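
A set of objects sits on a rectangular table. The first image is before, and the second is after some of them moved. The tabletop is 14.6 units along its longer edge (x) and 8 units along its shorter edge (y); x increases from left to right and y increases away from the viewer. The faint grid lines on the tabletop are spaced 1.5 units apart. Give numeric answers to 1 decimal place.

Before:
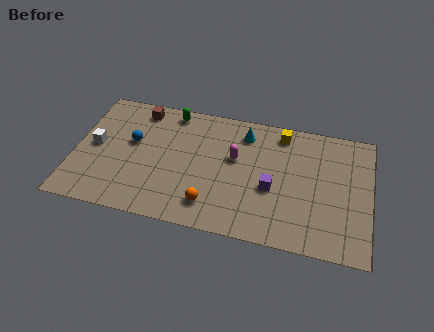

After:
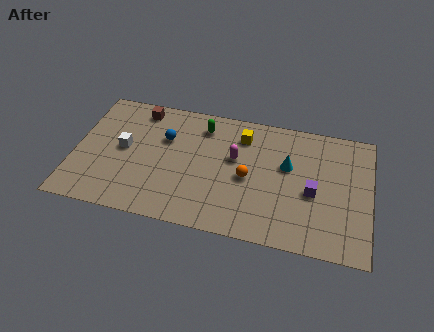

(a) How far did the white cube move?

1.4

From (1.0, 4.1) to (2.4, 4.2), the white cube covered √(1.4² + 0.1²) ≈ 1.4 units.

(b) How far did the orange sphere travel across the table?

2.7

From (6.9, 1.6) to (8.6, 3.7), the orange sphere covered √(1.7² + 2.1²) ≈ 2.7 units.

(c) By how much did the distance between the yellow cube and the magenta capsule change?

-1.5

The distance was about 3.0 in the first image and 1.5 in the second, so they moved 1.5 units closer together.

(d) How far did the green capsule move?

1.7

The green capsule was near (4.6, 7.1) before and (6.2, 6.5) after, so it travelled √(1.6² + 0.6²) ≈ 1.7 units.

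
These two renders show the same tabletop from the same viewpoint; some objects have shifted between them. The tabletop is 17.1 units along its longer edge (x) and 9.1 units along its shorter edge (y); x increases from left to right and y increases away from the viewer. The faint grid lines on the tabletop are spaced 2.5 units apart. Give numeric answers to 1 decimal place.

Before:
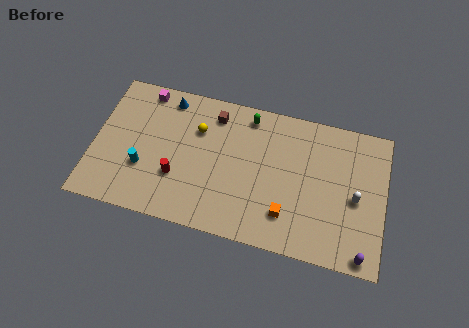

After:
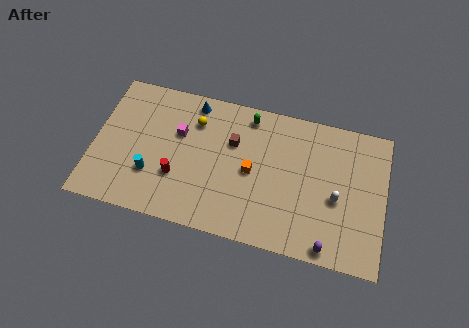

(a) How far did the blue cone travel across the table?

1.5

The blue cone was near (4.1, 7.9) before and (5.6, 8.0) after, so it travelled √(1.5² + 0.1²) ≈ 1.5 units.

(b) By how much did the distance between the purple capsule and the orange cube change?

+1.2

They were about 4.7 units apart before and 5.9 after — 1.2 units further apart.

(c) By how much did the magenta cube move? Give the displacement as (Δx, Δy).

(2.2, -2.3)

From the two frames, the magenta cube sits at roughly (2.7, 8.1) before and (4.9, 5.8) after.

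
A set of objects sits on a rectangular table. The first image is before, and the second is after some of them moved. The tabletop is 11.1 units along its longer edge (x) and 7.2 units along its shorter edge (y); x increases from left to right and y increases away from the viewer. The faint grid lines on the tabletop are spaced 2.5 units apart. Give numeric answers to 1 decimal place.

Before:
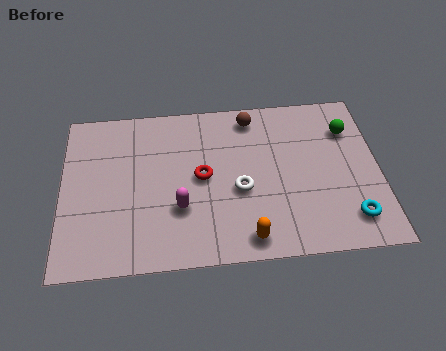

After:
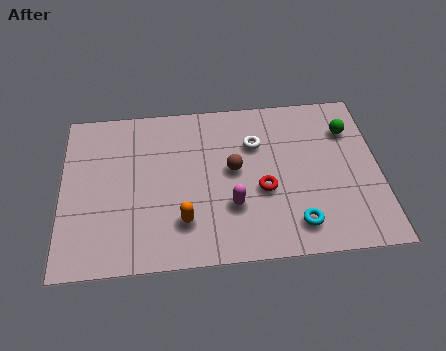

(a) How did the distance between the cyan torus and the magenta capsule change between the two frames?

-3.6

They were about 6.0 units apart before and 2.4 after — 3.6 units closer together.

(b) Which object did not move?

the green sphere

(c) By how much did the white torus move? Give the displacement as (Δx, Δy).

(0.6, 2.0)

From the two frames, the white torus sits at roughly (6.2, 3.0) before and (6.8, 5.0) after.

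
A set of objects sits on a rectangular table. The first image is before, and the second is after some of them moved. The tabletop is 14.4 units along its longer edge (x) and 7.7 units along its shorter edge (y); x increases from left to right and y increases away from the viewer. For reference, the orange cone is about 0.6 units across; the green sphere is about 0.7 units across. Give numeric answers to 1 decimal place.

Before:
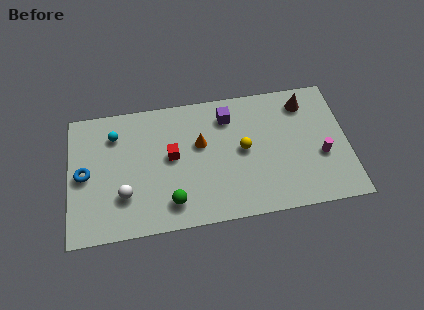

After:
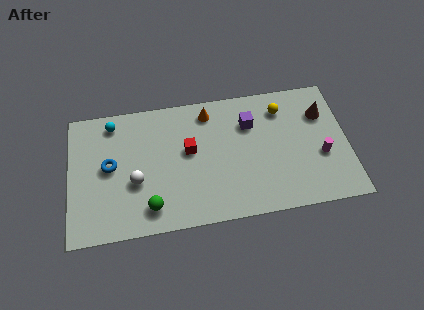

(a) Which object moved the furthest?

the yellow sphere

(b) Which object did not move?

the magenta cylinder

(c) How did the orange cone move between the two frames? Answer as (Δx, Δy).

(0.5, 1.8)

From the two frames, the orange cone sits at roughly (6.8, 4.7) before and (7.3, 6.5) after.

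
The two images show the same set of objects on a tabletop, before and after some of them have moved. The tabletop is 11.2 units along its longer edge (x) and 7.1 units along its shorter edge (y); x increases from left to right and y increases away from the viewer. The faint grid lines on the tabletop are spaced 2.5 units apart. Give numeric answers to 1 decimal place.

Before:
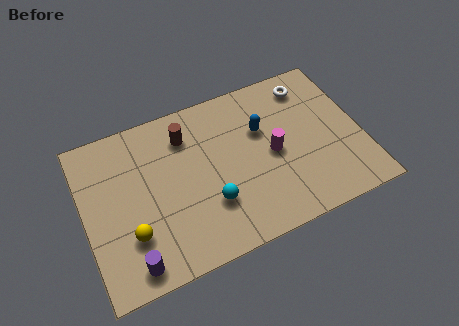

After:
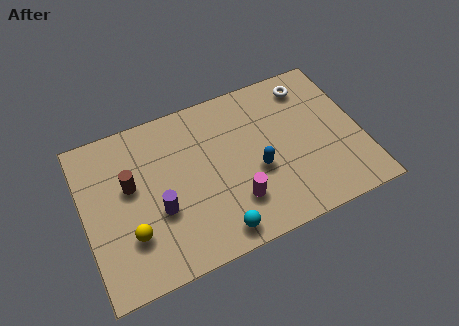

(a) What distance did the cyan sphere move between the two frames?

1.3

From (4.9, 2.2) to (5.0, 0.9), the cyan sphere covered √(0.1² + 1.3²) ≈ 1.3 units.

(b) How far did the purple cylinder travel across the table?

2.2

From (1.6, 0.9) to (2.9, 2.7), the purple cylinder covered √(1.3² + 1.8²) ≈ 2.2 units.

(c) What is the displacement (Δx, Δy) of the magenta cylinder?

(-1.7, -1.5)

From the two frames, the magenta cylinder sits at roughly (7.6, 3.4) before and (5.9, 1.9) after.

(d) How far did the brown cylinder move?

2.7

The brown cylinder was near (4.3, 5.5) before and (1.9, 4.2) after, so it travelled √(2.4² + 1.3²) ≈ 2.7 units.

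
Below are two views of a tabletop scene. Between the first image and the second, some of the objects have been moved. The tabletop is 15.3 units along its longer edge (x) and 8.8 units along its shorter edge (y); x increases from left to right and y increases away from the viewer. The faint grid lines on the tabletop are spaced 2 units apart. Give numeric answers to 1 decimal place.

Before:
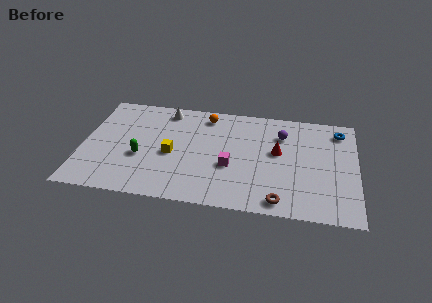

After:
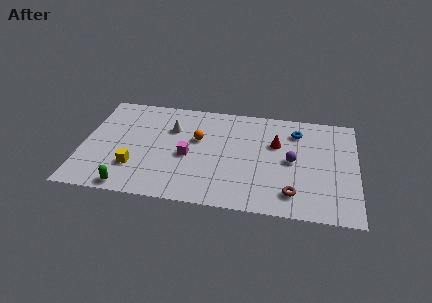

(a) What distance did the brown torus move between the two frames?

1.0

The brown torus moved from about (11.1, 1.0) to (11.8, 1.7), a distance of √(0.7² + 0.7²) ≈ 1.0.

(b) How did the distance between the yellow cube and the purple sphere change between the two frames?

+2.3

The distance was about 6.6 in the first image and 8.9 in the second, so they moved 2.3 units further apart.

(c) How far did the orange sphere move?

2.1

The orange sphere was near (6.8, 7.5) before and (6.4, 5.4) after, so it travelled √(0.4² + 2.1²) ≈ 2.1 units.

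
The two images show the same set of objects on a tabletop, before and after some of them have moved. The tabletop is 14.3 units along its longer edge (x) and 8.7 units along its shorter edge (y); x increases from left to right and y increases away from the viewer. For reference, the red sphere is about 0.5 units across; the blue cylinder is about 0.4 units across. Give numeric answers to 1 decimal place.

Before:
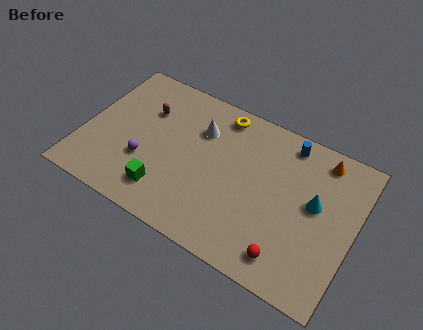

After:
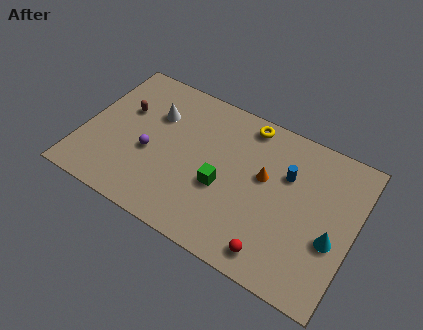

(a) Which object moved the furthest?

the orange cone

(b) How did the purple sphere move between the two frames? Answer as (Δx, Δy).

(0.2, 0.6)

The purple sphere started near (3.4, 3.0) and ended near (3.6, 3.6).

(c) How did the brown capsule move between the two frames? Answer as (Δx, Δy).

(-1.1, -0.5)

The brown capsule started near (3.0, 6.0) and ended near (1.9, 5.5).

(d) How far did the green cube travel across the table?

3.3

The green cube was near (4.7, 1.8) before and (7.5, 3.5) after, so it travelled √(2.8² + 1.7²) ≈ 3.3 units.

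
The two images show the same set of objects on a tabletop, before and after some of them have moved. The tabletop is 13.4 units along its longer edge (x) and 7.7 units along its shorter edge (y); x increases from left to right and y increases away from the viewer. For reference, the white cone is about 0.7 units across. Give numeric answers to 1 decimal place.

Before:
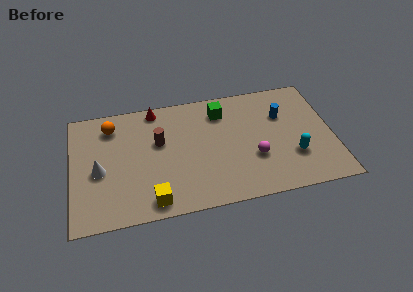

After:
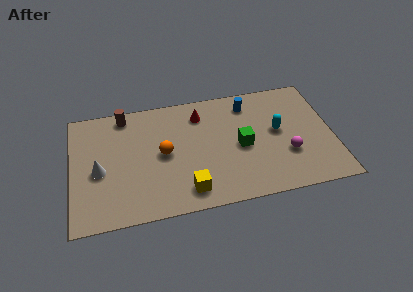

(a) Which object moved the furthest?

the orange sphere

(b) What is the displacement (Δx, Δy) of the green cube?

(0.9, -2.5)

From the two frames, the green cube sits at roughly (7.8, 6.1) before and (8.7, 3.6) after.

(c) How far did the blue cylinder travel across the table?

2.0

The blue cylinder moved from about (10.9, 5.2) to (9.2, 6.3), a distance of √(1.7² + 1.1²) ≈ 2.0.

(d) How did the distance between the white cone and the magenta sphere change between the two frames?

+1.7

Before: roughly 7.9 units apart; after: 9.6. That's 1.7 units further apart.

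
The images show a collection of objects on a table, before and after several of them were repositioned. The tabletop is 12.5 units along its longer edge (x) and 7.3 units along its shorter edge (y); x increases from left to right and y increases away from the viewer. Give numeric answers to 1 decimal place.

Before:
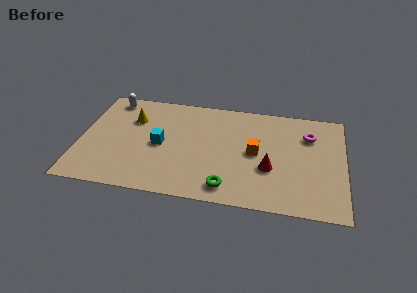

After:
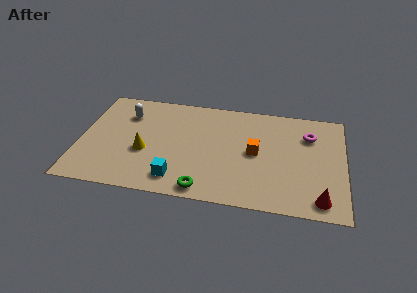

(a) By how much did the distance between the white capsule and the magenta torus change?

-0.9

They were about 9.6 units apart before and 8.7 after — 0.9 units closer together.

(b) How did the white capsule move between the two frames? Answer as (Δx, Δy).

(0.8, -1.0)

The white capsule started near (1.3, 6.4) and ended near (2.1, 5.4).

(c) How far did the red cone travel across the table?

2.9

The red cone moved from about (9.0, 2.7) to (11.4, 1.0), a distance of √(2.4² + 1.7²) ≈ 2.9.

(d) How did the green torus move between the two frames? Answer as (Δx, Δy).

(-1.1, -0.3)

The green torus started near (7.1, 1.1) and ended near (6.0, 0.8).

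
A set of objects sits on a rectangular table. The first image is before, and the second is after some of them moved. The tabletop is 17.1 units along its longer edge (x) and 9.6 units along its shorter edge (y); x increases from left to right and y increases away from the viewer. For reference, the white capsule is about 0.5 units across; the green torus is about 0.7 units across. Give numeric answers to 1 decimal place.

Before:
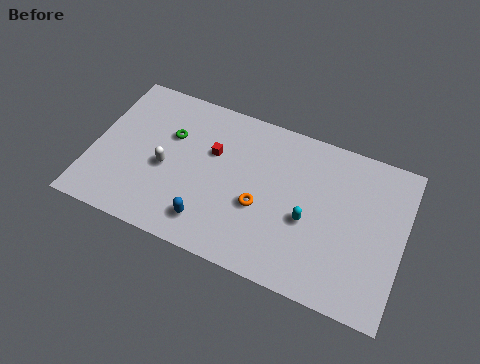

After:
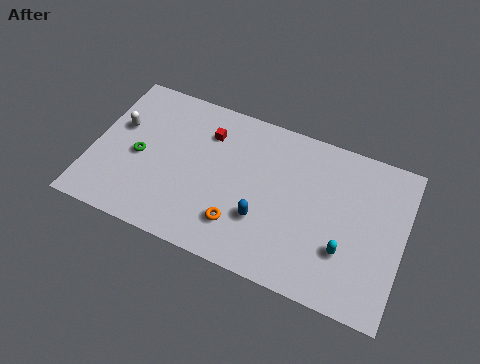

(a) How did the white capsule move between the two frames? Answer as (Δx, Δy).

(-2.8, 1.7)

From the two frames, the white capsule sits at roughly (4.1, 4.2) before and (1.3, 5.9) after.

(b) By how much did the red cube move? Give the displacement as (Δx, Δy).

(-0.4, 1.1)

The red cube started near (6.5, 6.1) and ended near (6.1, 7.2).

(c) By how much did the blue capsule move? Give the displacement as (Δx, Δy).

(2.8, 1.3)

The blue capsule was at about (6.8, 1.8) and moved to about (9.6, 3.1).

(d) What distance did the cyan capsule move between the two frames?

2.3

From (12.0, 4.0) to (14.1, 3.0), the cyan capsule covered √(2.1² + 1.0²) ≈ 2.3 units.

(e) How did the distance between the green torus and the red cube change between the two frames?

+2.1

They were about 2.4 units apart before and 4.5 after — 2.1 units further apart.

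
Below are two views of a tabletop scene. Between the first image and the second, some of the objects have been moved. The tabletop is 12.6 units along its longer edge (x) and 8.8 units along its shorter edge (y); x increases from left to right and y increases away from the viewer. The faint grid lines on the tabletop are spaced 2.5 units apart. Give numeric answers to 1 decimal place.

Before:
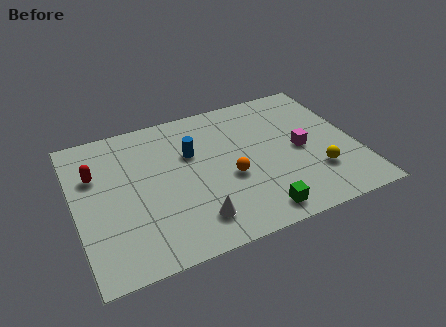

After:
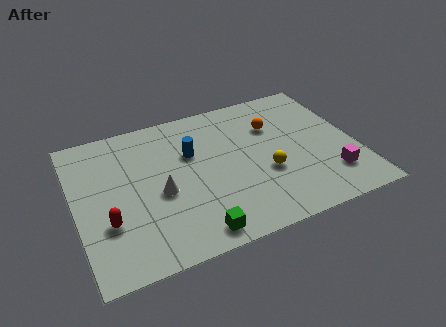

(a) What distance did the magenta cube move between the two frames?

2.4

The magenta cube moved from about (10.1, 4.2) to (11.2, 2.1), a distance of √(1.1² + 2.1²) ≈ 2.4.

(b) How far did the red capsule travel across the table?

3.0

From (1.0, 5.9) to (1.3, 2.9), the red capsule covered √(0.3² + 3.0²) ≈ 3.0 units.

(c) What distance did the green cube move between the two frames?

2.8

The green cube moved from about (7.7, 1.1) to (4.9, 1.0), a distance of √(2.8² + 0.1²) ≈ 2.8.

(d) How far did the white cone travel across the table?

2.5

From (5.0, 1.7) to (3.7, 3.8), the white cone covered √(1.3² + 2.1²) ≈ 2.5 units.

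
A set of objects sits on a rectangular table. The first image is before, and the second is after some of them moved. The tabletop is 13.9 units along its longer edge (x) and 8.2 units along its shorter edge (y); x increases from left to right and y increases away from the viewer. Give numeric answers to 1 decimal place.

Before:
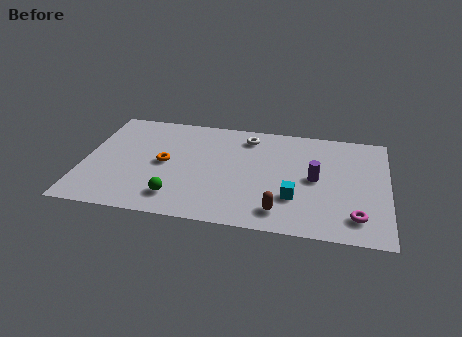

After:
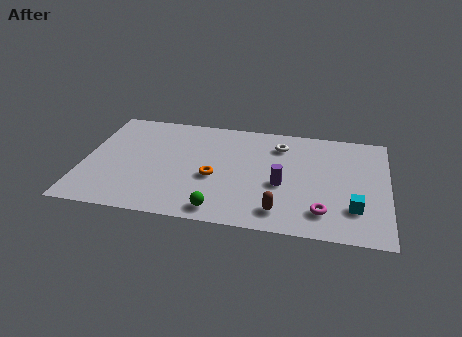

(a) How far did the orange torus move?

2.4

The orange torus moved from about (3.7, 4.1) to (6.0, 3.4), a distance of √(2.3² + 0.7²) ≈ 2.4.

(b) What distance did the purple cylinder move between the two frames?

1.7

From (10.6, 4.1) to (9.1, 3.4), the purple cylinder covered √(1.5² + 0.7²) ≈ 1.7 units.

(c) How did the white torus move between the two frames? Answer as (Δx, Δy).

(1.5, -0.4)

The white torus started near (7.4, 6.8) and ended near (8.9, 6.4).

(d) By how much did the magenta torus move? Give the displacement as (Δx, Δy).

(-1.5, 0.1)

From the two frames, the magenta torus sits at roughly (12.5, 1.6) before and (11.0, 1.7) after.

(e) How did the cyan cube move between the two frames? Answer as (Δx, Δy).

(2.7, -0.3)

The cyan cube started near (9.7, 2.5) and ended near (12.4, 2.2).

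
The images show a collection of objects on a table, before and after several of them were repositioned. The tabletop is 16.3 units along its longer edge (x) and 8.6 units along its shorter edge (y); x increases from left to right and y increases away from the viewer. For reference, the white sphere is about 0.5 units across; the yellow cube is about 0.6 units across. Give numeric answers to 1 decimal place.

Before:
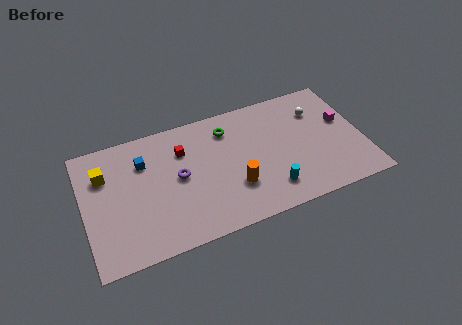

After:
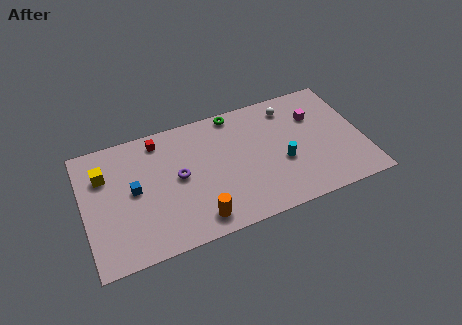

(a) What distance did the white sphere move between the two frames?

1.8

The white sphere moved from about (13.9, 6.3) to (12.3, 7.1), a distance of √(1.6² + 0.8²) ≈ 1.8.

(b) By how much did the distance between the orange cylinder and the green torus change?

+3.0

Before: roughly 4.1 units apart; after: 7.1. That's 3.0 units further apart.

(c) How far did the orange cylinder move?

2.7

The orange cylinder was near (8.6, 2.7) before and (6.3, 1.3) after, so it travelled √(2.3² + 1.4²) ≈ 2.7 units.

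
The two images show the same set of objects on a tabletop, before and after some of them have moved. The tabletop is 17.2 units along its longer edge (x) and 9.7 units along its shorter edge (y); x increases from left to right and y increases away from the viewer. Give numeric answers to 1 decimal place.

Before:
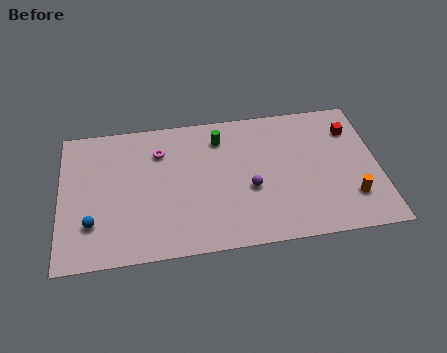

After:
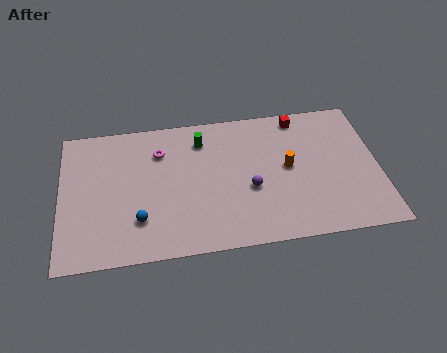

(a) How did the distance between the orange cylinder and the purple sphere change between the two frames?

-3.2

Before: roughly 5.6 units apart; after: 2.4. That's 3.2 units closer together.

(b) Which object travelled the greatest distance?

the orange cylinder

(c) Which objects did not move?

the magenta torus and the purple sphere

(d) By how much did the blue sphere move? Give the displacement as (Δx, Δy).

(2.5, -0.1)

The blue sphere started near (1.7, 2.7) and ended near (4.2, 2.6).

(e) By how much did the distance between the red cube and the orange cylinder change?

-1.2

Before: roughly 4.8 units apart; after: 3.6. That's 1.2 units closer together.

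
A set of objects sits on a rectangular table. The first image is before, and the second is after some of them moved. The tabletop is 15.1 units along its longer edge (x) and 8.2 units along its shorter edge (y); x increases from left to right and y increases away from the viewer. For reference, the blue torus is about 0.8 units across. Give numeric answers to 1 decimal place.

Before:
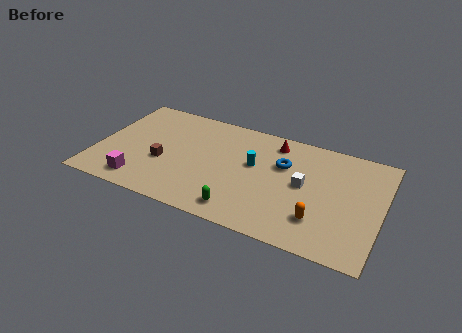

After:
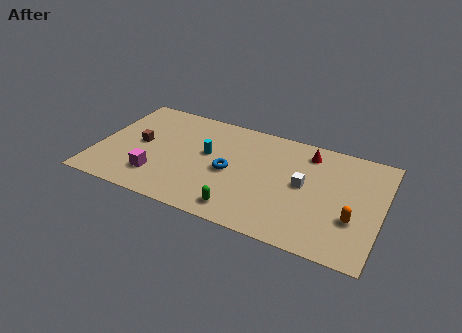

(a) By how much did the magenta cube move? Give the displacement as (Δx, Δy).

(0.8, 0.7)

From the two frames, the magenta cube sits at roughly (2.6, 1.3) before and (3.4, 2.0) after.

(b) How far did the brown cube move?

1.7

From (3.6, 3.2) to (2.2, 4.2), the brown cube covered √(1.4² + 1.0²) ≈ 1.7 units.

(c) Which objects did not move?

the green capsule and the white cube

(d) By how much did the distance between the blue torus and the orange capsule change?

+2.7

Before: roughly 4.0 units apart; after: 6.7. That's 2.7 units further apart.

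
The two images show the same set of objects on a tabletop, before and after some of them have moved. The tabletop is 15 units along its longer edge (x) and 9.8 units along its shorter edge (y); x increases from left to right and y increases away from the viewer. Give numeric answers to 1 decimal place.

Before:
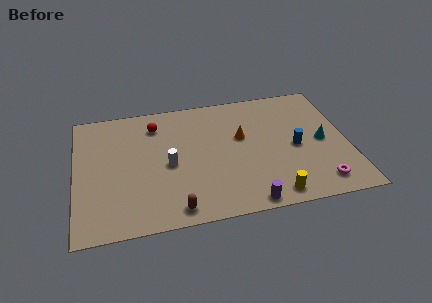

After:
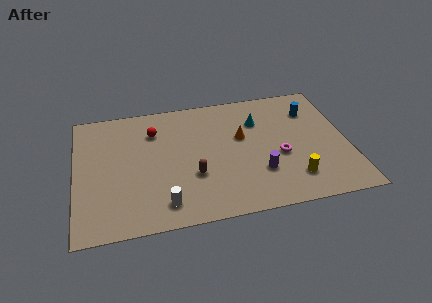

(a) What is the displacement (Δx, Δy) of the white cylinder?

(-0.4, -2.9)

From the two frames, the white cylinder sits at roughly (5.1, 4.5) before and (4.7, 1.6) after.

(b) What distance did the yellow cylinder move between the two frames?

1.6

The yellow cylinder was near (10.6, 1.1) before and (11.8, 2.1) after, so it travelled √(1.2² + 1.0²) ≈ 1.6 units.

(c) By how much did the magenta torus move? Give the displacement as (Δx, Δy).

(-2.0, 2.5)

The magenta torus was at about (13.2, 1.5) and moved to about (11.2, 4.0).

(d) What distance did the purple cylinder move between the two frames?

2.2

The purple cylinder was near (9.2, 0.8) before and (10.0, 2.9) after, so it travelled √(0.8² + 2.1²) ≈ 2.2 units.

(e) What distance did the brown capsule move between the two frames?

2.5

The brown capsule was near (5.3, 1.1) before and (6.4, 3.4) after, so it travelled √(1.1² + 2.3²) ≈ 2.5 units.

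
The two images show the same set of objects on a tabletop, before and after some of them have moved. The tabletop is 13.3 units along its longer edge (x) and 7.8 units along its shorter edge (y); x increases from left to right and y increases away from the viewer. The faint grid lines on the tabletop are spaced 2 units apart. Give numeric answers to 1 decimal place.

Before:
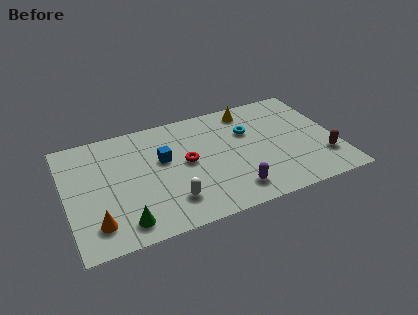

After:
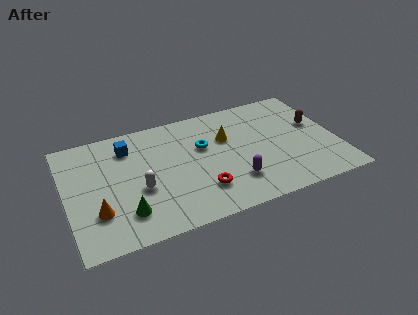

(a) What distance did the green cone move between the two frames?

0.6

The green cone was near (2.6, 1.2) before and (2.7, 1.8) after, so it travelled √(0.1² + 0.6²) ≈ 0.6 units.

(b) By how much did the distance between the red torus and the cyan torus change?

-0.5

The distance was about 3.4 in the first image and 2.9 in the second, so they moved 0.5 units closer together.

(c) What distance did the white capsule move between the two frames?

1.9

The white capsule was near (4.9, 1.8) before and (3.5, 3.1) after, so it travelled √(1.4² + 1.3²) ≈ 1.9 units.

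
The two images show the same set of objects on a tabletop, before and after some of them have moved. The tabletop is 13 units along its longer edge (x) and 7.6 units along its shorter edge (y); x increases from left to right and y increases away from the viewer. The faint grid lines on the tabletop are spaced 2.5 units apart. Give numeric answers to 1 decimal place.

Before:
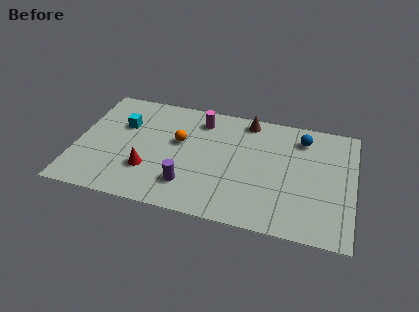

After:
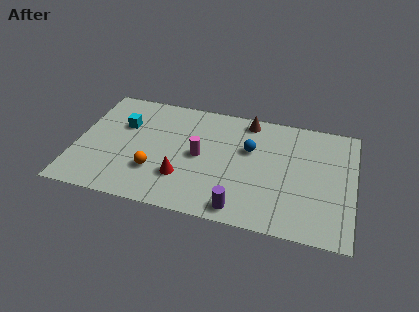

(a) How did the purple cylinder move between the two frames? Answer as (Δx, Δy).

(2.5, -0.9)

The purple cylinder started near (5.4, 1.8) and ended near (7.9, 0.9).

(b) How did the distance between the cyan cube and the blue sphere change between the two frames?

-2.5

Before: roughly 8.5 units apart; after: 6.0. That's 2.5 units closer together.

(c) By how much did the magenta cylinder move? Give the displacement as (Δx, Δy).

(0.1, -2.4)

The magenta cylinder was at about (5.7, 6.2) and moved to about (5.8, 3.8).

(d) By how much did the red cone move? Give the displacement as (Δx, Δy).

(1.6, -0.1)

From the two frames, the red cone sits at roughly (3.5, 2.3) before and (5.1, 2.2) after.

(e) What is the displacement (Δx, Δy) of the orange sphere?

(-1.0, -2.2)

The orange sphere started near (4.8, 4.5) and ended near (3.8, 2.3).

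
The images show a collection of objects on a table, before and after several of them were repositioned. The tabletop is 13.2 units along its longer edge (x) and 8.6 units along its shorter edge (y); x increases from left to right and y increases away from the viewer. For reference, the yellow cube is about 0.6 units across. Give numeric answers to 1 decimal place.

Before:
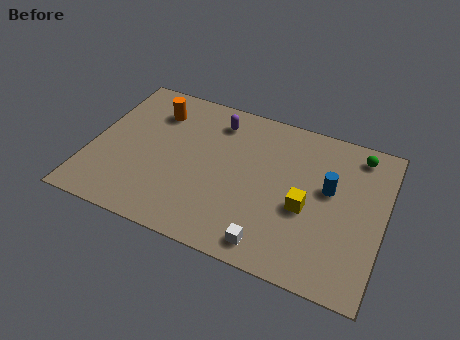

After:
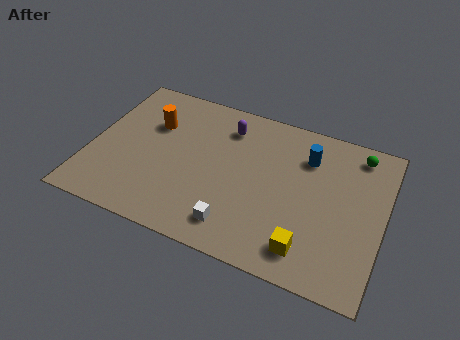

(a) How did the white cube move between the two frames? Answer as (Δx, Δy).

(-1.6, 0.4)

The white cube started near (8.5, 1.1) and ended near (6.9, 1.5).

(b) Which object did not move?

the green sphere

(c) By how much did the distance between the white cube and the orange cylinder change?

-2.0

Before: roughly 8.1 units apart; after: 6.1. That's 2.0 units closer together.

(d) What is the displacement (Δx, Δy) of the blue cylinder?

(-1.1, 1.4)

The blue cylinder started near (10.7, 5.0) and ended near (9.6, 6.4).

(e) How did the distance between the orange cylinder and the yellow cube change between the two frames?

+0.8

The distance was about 7.8 in the first image and 8.6 in the second, so they moved 0.8 units further apart.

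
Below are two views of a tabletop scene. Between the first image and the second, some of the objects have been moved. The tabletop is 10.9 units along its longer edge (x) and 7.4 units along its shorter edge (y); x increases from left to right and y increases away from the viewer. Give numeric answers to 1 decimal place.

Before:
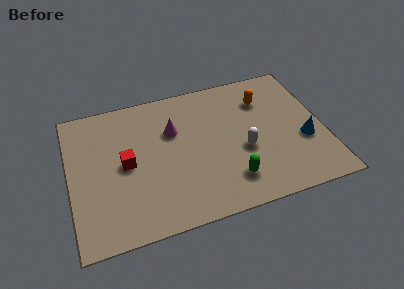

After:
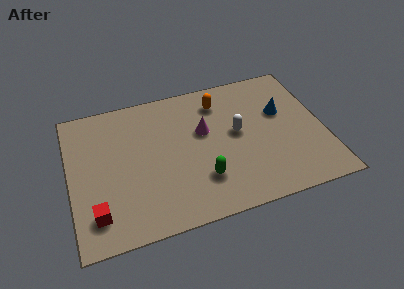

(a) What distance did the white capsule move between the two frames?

1.0

From (7.4, 3.0) to (7.2, 4.0), the white capsule covered √(0.2² + 1.0²) ≈ 1.0 units.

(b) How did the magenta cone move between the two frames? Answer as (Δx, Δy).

(1.3, -0.4)

The magenta cone was at about (4.5, 4.9) and moved to about (5.8, 4.5).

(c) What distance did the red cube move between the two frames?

2.6

The red cube was near (2.4, 3.7) before and (1.0, 1.5) after, so it travelled √(1.4² + 2.2²) ≈ 2.6 units.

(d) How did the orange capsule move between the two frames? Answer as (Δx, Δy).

(-1.9, 0.4)

The orange capsule was at about (8.5, 5.5) and moved to about (6.6, 5.9).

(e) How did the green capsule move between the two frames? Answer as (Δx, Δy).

(-1.2, 0.4)

From the two frames, the green capsule sits at roughly (6.7, 1.6) before and (5.5, 2.0) after.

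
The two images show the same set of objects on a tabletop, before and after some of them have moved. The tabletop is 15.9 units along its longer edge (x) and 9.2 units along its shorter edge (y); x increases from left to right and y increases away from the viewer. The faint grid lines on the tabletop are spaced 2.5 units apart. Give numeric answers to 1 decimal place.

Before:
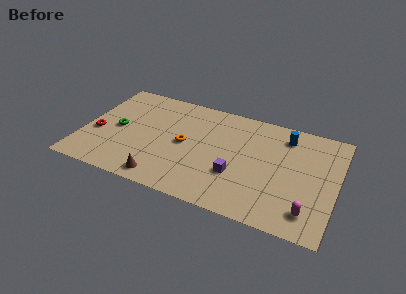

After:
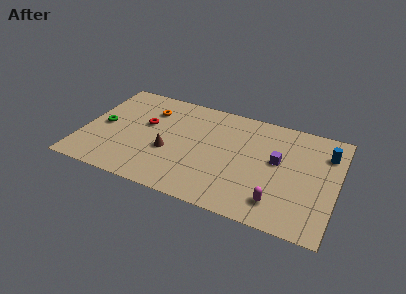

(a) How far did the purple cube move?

3.2

From (9.8, 3.1) to (12.2, 5.2), the purple cube covered √(2.4² + 2.1²) ≈ 3.2 units.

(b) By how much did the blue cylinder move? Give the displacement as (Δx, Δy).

(2.6, -0.6)

The blue cylinder started near (12.5, 7.5) and ended near (15.1, 6.9).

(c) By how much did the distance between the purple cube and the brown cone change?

+2.1

Before: roughly 4.8 units apart; after: 6.9. That's 2.1 units further apart.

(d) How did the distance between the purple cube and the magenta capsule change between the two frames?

-1.4

Before: roughly 4.8 units apart; after: 3.4. That's 1.4 units closer together.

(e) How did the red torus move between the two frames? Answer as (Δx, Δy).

(2.9, 1.8)

The red torus was at about (0.9, 3.7) and moved to about (3.8, 5.5).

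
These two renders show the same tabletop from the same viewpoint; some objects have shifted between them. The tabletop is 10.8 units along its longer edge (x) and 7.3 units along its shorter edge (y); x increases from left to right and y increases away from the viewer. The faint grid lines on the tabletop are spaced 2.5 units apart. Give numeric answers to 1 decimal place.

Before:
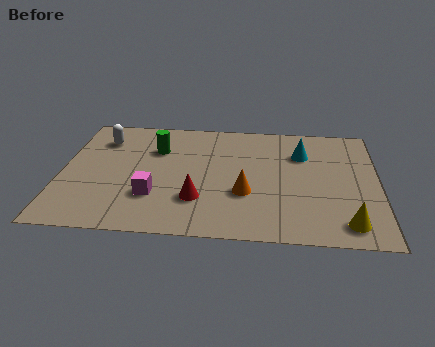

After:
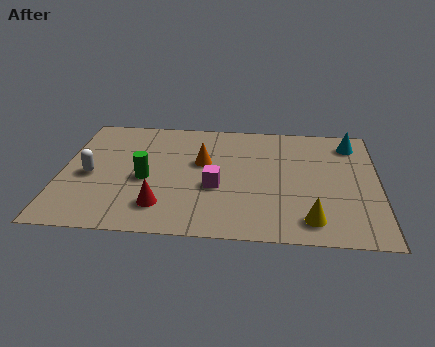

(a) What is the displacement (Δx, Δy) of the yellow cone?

(-1.2, 0.1)

The yellow cone started near (9.7, 1.1) and ended near (8.5, 1.2).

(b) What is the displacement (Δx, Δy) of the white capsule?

(-0.3, -2.3)

The white capsule was at about (1.3, 5.6) and moved to about (1.0, 3.3).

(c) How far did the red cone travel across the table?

1.3

From (4.7, 2.1) to (3.5, 1.6), the red cone covered √(1.2² + 0.5²) ≈ 1.3 units.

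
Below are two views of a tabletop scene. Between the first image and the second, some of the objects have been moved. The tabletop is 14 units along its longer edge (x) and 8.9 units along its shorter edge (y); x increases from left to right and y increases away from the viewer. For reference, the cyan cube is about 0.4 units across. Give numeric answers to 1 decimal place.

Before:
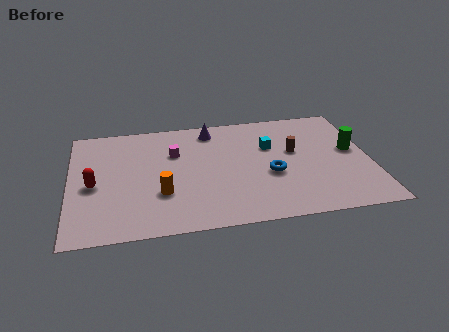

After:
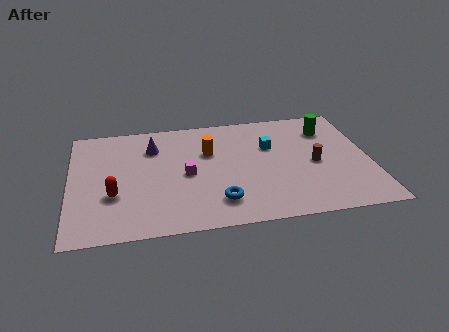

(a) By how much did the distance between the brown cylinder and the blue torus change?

+3.1

They were about 2.0 units apart before and 5.1 after — 3.1 units further apart.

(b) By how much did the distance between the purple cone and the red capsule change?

-2.7

They were about 6.7 units apart before and 4.0 after — 2.7 units closer together.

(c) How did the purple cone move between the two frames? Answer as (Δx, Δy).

(-2.8, -1.0)

From the two frames, the purple cone sits at roughly (6.7, 7.6) before and (3.9, 6.6) after.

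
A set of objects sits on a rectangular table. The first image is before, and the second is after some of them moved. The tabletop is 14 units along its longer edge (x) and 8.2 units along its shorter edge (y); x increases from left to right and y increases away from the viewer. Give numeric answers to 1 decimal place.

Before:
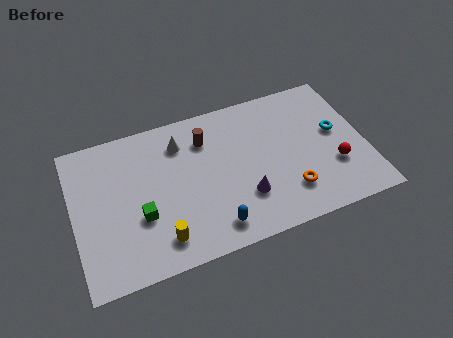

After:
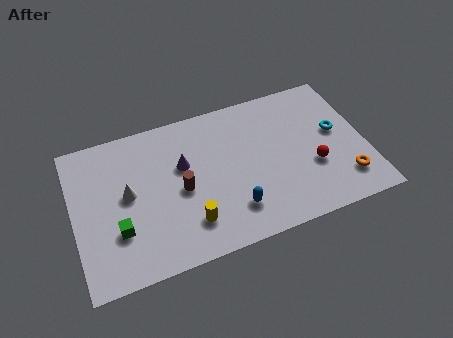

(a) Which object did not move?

the cyan torus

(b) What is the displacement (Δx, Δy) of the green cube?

(-1.1, -0.4)

The green cube was at about (3.1, 3.0) and moved to about (2.0, 2.6).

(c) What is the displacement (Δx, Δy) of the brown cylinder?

(-1.4, -2.4)

From the two frames, the brown cylinder sits at roughly (6.5, 6.2) before and (5.1, 3.8) after.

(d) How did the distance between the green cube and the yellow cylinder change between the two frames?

+1.7

Before: roughly 1.7 units apart; after: 3.4. That's 1.7 units further apart.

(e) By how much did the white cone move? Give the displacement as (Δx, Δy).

(-2.7, -2.0)

The white cone was at about (5.3, 6.4) and moved to about (2.6, 4.4).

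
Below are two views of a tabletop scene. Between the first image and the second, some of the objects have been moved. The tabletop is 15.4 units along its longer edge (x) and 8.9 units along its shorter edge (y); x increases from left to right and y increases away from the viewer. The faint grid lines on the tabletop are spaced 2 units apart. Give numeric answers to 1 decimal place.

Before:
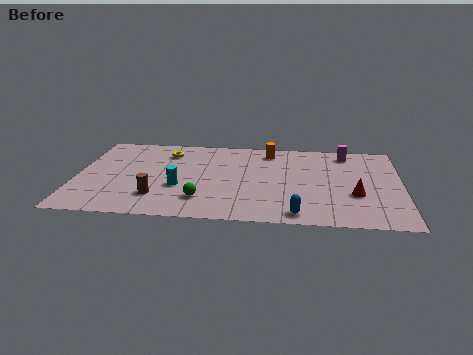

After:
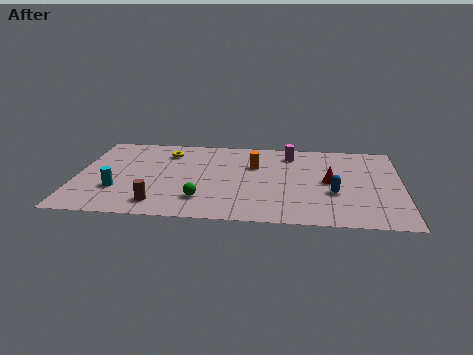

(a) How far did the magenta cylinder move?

2.7

The magenta cylinder was near (12.8, 7.6) before and (10.1, 7.3) after, so it travelled √(2.7² + 0.3²) ≈ 2.7 units.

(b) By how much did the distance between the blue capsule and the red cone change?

-2.3

Before: roughly 3.5 units apart; after: 1.2. That's 2.3 units closer together.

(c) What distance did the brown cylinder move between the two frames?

0.7

The brown cylinder moved from about (3.9, 2.2) to (4.0, 1.5), a distance of √(0.1² + 0.7²) ≈ 0.7.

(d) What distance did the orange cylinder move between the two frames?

1.7

The orange cylinder was near (9.1, 7.5) before and (8.4, 5.9) after, so it travelled √(0.7² + 1.6²) ≈ 1.7 units.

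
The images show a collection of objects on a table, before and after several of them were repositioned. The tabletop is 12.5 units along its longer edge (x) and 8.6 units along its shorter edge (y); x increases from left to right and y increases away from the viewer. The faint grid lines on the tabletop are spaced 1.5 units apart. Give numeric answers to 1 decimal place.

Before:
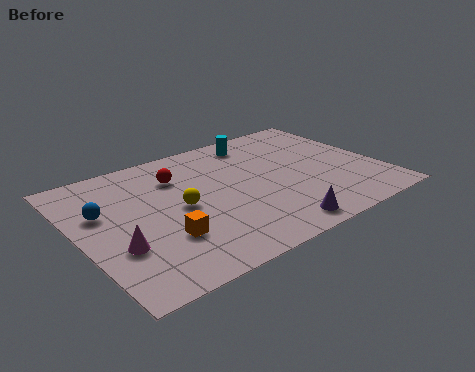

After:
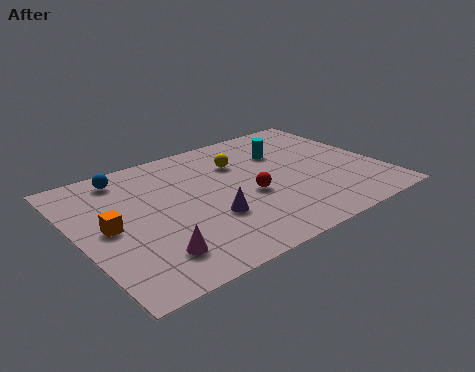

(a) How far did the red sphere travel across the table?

3.7

The red sphere moved from about (4.4, 6.3) to (6.9, 3.6), a distance of √(2.5² + 2.7²) ≈ 3.7.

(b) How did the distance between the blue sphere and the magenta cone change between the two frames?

+3.1

Before: roughly 2.5 units apart; after: 5.6. That's 3.1 units further apart.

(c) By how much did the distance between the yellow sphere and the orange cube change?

+4.2

They were about 1.9 units apart before and 6.1 after — 4.2 units further apart.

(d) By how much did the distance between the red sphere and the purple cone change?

-4.2

They were about 6.1 units apart before and 1.9 after — 4.2 units closer together.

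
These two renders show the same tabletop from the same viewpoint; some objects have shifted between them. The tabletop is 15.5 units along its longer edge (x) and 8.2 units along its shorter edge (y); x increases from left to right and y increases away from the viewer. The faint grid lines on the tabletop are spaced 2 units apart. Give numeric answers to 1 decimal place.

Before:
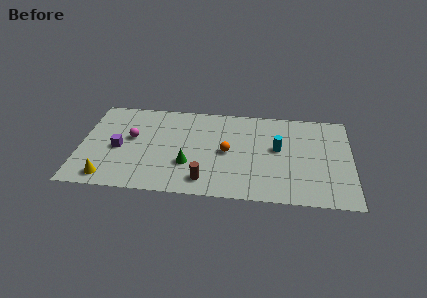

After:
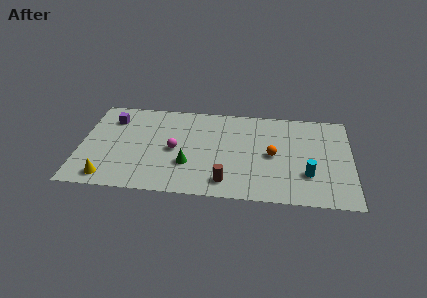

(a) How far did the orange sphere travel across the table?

2.6

The orange sphere was near (8.4, 4.0) before and (11.0, 4.0) after, so it travelled √(2.6² + 0.0²) ≈ 2.6 units.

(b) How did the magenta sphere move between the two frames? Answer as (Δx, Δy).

(2.5, -0.8)

From the two frames, the magenta sphere sits at roughly (2.9, 4.7) before and (5.4, 3.9) after.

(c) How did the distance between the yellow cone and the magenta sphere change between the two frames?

+0.8

They were about 3.8 units apart before and 4.6 after — 0.8 units further apart.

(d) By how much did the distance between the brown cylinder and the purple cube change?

+2.8

Before: roughly 5.5 units apart; after: 8.3. That's 2.8 units further apart.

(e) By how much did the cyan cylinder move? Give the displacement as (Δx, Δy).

(1.7, -2.1)

From the two frames, the cyan cylinder sits at roughly (11.3, 4.6) before and (13.0, 2.5) after.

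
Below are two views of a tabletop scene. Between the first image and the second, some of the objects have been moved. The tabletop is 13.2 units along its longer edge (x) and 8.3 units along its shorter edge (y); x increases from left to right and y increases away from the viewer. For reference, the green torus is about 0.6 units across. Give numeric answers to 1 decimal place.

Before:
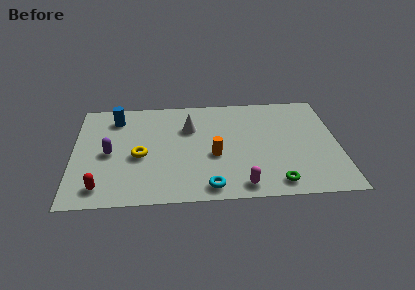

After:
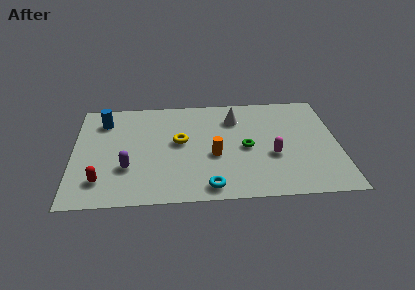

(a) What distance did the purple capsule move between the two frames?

1.5

From (1.8, 3.9) to (2.7, 2.7), the purple capsule covered √(0.9² + 1.2²) ≈ 1.5 units.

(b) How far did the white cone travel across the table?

2.4

From (5.8, 5.7) to (8.1, 6.3), the white cone covered √(2.3² + 0.6²) ≈ 2.4 units.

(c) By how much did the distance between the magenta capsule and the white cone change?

-1.7

The distance was about 5.3 in the first image and 3.6 in the second, so they moved 1.7 units closer together.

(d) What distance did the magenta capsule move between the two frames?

2.7

The magenta capsule moved from about (8.3, 1.0) to (9.9, 3.2), a distance of √(1.6² + 2.2²) ≈ 2.7.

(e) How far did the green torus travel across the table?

3.1

From (10.0, 1.1) to (8.6, 3.9), the green torus covered √(1.4² + 2.8²) ≈ 3.1 units.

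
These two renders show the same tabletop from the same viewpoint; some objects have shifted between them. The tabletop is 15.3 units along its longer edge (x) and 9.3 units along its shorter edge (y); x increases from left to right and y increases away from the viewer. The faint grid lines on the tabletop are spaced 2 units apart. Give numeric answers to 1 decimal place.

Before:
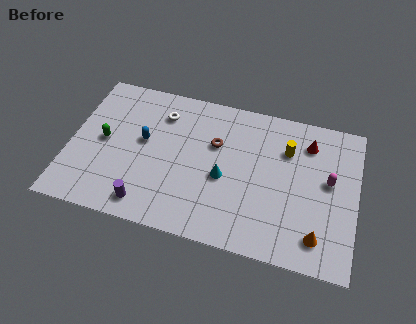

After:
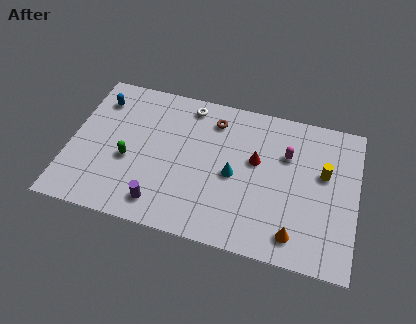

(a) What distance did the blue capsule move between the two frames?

3.3

From (3.9, 5.2) to (1.3, 7.3), the blue capsule covered √(2.6² + 2.1²) ≈ 3.3 units.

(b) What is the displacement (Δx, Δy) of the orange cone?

(-1.2, -0.2)

From the two frames, the orange cone sits at roughly (13.4, 1.7) before and (12.2, 1.5) after.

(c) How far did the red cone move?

3.2

The red cone moved from about (12.6, 7.3) to (9.9, 5.5), a distance of √(2.7² + 1.8²) ≈ 3.2.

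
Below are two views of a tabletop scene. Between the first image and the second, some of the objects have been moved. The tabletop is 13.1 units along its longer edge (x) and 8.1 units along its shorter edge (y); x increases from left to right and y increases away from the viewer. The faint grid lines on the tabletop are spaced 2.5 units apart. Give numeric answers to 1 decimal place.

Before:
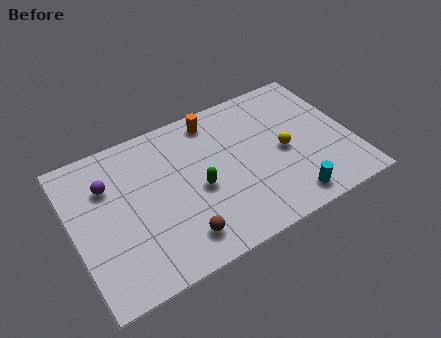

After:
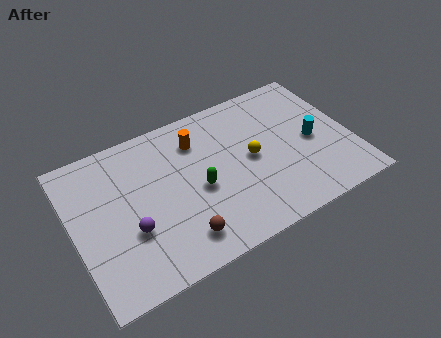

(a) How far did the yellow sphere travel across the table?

1.5

The yellow sphere was near (9.9, 3.8) before and (8.4, 4.1) after, so it travelled √(1.5² + 0.3²) ≈ 1.5 units.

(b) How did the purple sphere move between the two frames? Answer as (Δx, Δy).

(0.7, -2.8)

From the two frames, the purple sphere sits at roughly (1.8, 5.7) before and (2.5, 2.9) after.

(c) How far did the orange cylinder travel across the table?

1.2

The orange cylinder moved from about (7.0, 7.0) to (6.1, 6.2), a distance of √(0.9² + 0.8²) ≈ 1.2.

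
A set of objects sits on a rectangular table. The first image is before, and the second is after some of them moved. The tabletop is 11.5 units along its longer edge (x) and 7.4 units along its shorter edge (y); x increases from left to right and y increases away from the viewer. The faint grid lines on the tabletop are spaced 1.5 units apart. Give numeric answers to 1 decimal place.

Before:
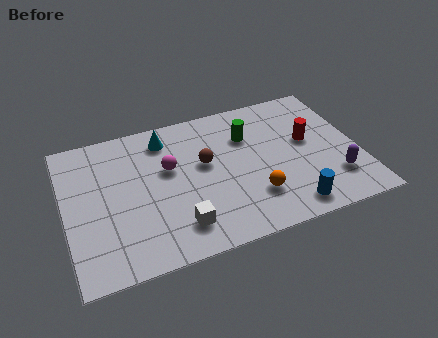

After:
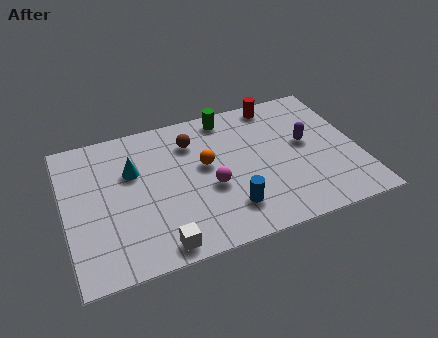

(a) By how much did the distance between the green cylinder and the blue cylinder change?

+0.4

They were about 4.4 units apart before and 4.8 after — 0.4 units further apart.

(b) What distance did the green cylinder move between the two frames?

1.5

From (7.3, 5.2) to (6.6, 6.5), the green cylinder covered √(0.7² + 1.3²) ≈ 1.5 units.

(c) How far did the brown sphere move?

1.4

From (5.5, 4.3) to (5.1, 5.6), the brown sphere covered √(0.4² + 1.3²) ≈ 1.4 units.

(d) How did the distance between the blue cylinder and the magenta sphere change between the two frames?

-4.2

The distance was about 5.6 in the first image and 1.4 in the second, so they moved 4.2 units closer together.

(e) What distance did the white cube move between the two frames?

1.1

The white cube was near (4.2, 1.5) before and (3.4, 0.8) after, so it travelled √(0.8² + 0.7²) ≈ 1.1 units.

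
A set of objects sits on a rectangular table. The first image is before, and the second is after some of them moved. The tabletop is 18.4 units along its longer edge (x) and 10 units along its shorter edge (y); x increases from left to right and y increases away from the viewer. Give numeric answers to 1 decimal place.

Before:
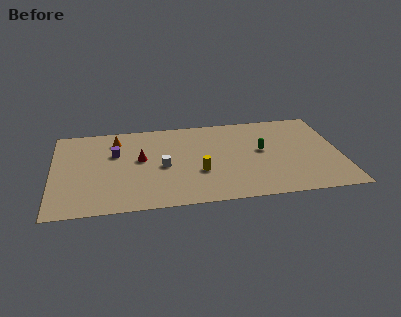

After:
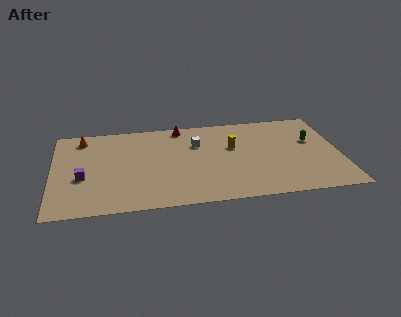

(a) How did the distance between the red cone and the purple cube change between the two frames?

+6.3

They were about 1.8 units apart before and 8.1 after — 6.3 units further apart.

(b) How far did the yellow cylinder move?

3.5

The yellow cylinder was near (9.3, 3.6) before and (11.6, 6.2) after, so it travelled √(2.3² + 2.6²) ≈ 3.5 units.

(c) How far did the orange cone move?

2.3

The orange cone was near (4.1, 8.0) before and (1.9, 8.5) after, so it travelled √(2.2² + 0.5²) ≈ 2.3 units.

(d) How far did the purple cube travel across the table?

3.3

The purple cube moved from about (4.0, 6.5) to (1.9, 4.0), a distance of √(2.1² + 2.5²) ≈ 3.3.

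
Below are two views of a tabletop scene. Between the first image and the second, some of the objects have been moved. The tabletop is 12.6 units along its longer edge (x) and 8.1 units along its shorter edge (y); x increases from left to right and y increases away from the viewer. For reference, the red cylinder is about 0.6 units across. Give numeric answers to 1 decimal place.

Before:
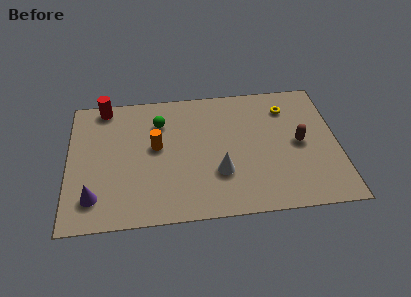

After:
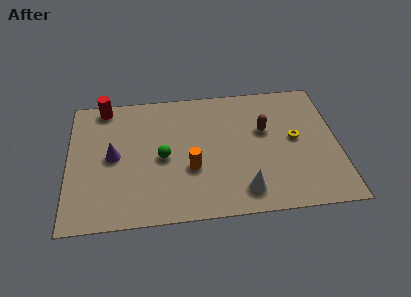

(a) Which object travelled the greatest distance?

the purple cone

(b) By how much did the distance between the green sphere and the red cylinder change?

+1.5

The distance was about 2.9 in the first image and 4.4 in the second, so they moved 1.5 units further apart.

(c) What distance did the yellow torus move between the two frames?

2.0

From (10.3, 6.3) to (10.6, 4.3), the yellow torus covered √(0.3² + 2.0²) ≈ 2.0 units.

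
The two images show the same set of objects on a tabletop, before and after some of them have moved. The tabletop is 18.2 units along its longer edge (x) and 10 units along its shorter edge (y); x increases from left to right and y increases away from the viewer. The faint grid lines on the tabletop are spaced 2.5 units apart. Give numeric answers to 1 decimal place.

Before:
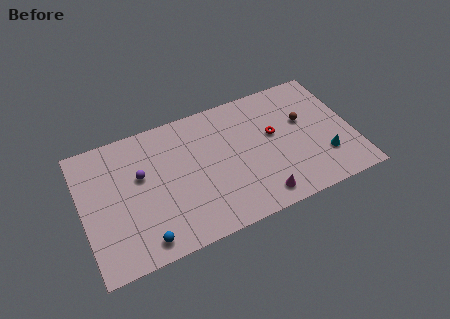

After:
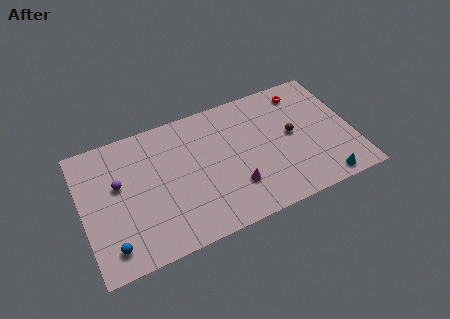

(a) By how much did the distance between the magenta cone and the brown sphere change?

-1.0

Before: roughly 5.9 units apart; after: 4.9. That's 1.0 units closer together.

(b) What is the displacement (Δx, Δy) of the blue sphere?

(-2.1, 0.4)

From the two frames, the blue sphere sits at roughly (3.7, 1.3) before and (1.6, 1.7) after.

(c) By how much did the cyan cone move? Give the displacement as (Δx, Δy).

(-0.3, -1.8)

The cyan cone started near (16.1, 2.8) and ended near (15.8, 1.0).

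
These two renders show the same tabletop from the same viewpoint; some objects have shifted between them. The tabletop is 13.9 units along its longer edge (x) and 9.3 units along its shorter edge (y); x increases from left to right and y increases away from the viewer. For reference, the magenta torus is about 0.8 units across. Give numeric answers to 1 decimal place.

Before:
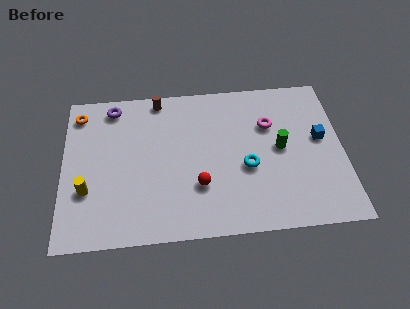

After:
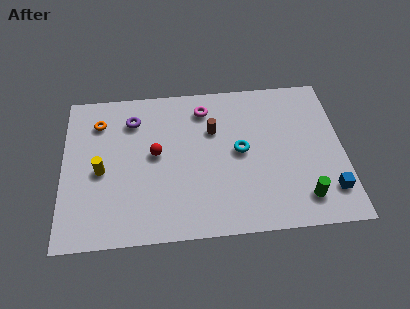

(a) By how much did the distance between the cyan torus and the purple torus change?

-2.1

They were about 7.9 units apart before and 5.8 after — 2.1 units closer together.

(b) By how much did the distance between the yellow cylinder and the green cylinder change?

+0.5

Before: roughly 9.7 units apart; after: 10.2. That's 0.5 units further apart.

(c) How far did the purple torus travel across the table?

1.3

The purple torus moved from about (2.5, 8.1) to (3.5, 7.2), a distance of √(1.0² + 0.9²) ≈ 1.3.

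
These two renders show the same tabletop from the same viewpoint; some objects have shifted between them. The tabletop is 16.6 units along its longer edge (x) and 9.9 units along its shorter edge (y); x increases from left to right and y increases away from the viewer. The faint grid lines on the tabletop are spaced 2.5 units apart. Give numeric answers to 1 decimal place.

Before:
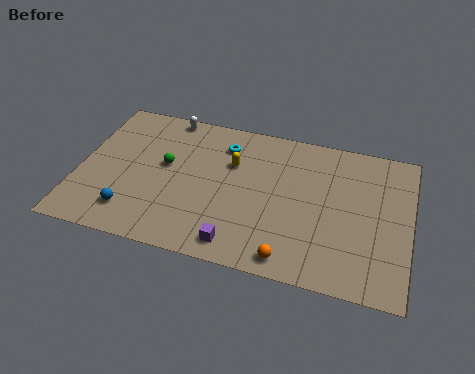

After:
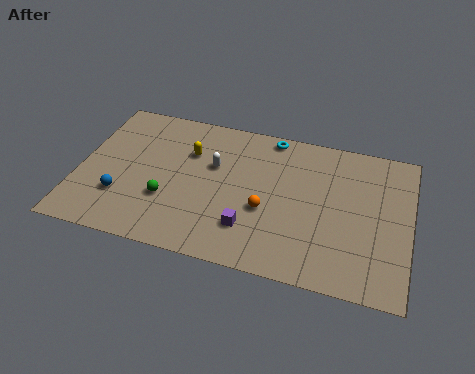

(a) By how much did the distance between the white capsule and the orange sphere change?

-6.9

Before: roughly 10.5 units apart; after: 3.6. That's 6.9 units closer together.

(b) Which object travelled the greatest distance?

the white capsule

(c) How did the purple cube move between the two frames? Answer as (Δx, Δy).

(0.5, 1.2)

From the two frames, the purple cube sits at roughly (8.3, 1.3) before and (8.8, 2.5) after.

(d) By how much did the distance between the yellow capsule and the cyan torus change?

+3.3

They were about 1.3 units apart before and 4.6 after — 3.3 units further apart.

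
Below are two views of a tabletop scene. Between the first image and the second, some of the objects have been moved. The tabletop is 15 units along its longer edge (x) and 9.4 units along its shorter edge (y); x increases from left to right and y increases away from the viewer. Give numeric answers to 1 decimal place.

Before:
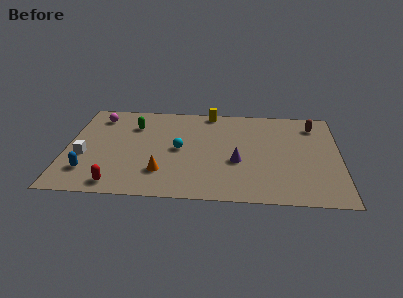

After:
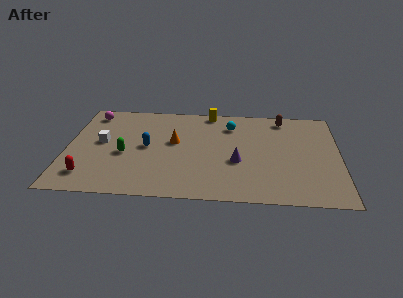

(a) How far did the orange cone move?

3.1

From (5.3, 2.4) to (5.9, 5.4), the orange cone covered √(0.6² + 3.0²) ≈ 3.1 units.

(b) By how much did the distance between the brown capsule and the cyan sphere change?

-4.9

The distance was about 7.9 in the first image and 3.0 in the second, so they moved 4.9 units closer together.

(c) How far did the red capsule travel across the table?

1.7

The red capsule was near (2.9, 1.1) before and (1.3, 1.8) after, so it travelled √(1.6² + 0.7²) ≈ 1.7 units.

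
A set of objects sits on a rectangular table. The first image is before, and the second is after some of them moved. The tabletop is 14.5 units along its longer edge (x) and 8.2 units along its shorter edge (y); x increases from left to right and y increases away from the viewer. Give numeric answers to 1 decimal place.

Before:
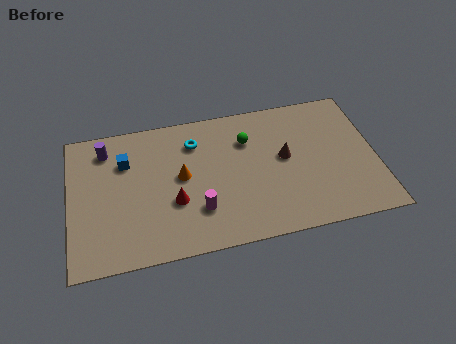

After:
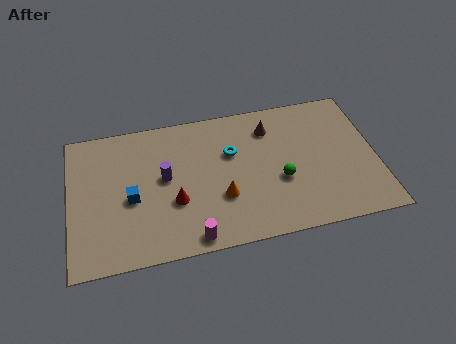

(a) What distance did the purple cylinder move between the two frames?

3.5

From (1.8, 6.7) to (4.5, 4.5), the purple cylinder covered √(2.7² + 2.2²) ≈ 3.5 units.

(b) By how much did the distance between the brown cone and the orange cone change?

-0.5

They were about 4.9 units apart before and 4.4 after — 0.5 units closer together.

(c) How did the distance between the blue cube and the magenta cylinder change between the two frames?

-0.9

Before: roughly 4.8 units apart; after: 3.9. That's 0.9 units closer together.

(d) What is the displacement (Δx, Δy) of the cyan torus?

(1.7, -1.0)

The cyan torus was at about (6.0, 6.3) and moved to about (7.7, 5.3).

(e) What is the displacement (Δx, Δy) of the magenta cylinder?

(-0.4, -1.5)

The magenta cylinder was at about (6.0, 2.3) and moved to about (5.6, 0.8).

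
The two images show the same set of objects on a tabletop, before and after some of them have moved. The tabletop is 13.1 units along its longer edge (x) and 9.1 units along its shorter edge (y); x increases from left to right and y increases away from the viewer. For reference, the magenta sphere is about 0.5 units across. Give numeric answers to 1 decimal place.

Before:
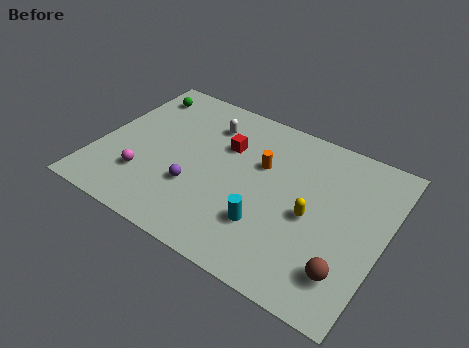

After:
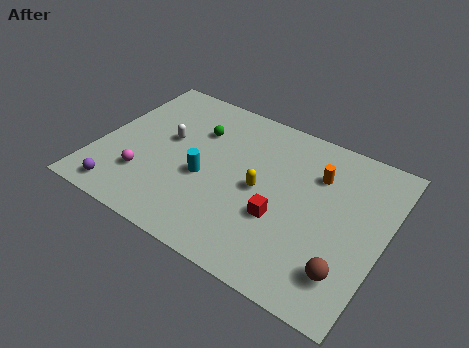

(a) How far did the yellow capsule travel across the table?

2.4

The yellow capsule was near (9.9, 4.1) before and (7.5, 4.4) after, so it travelled √(2.4² + 0.3²) ≈ 2.4 units.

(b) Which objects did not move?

the brown sphere and the magenta sphere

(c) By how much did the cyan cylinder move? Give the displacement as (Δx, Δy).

(-3.1, 1.2)

The cyan cylinder was at about (8.1, 2.6) and moved to about (5.0, 3.8).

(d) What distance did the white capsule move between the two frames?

2.4

The white capsule moved from about (4.6, 7.0) to (3.0, 5.2), a distance of √(1.6² + 1.8²) ≈ 2.4.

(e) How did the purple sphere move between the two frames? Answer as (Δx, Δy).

(-3.1, -1.9)

The purple sphere was at about (4.7, 3.0) and moved to about (1.6, 1.1).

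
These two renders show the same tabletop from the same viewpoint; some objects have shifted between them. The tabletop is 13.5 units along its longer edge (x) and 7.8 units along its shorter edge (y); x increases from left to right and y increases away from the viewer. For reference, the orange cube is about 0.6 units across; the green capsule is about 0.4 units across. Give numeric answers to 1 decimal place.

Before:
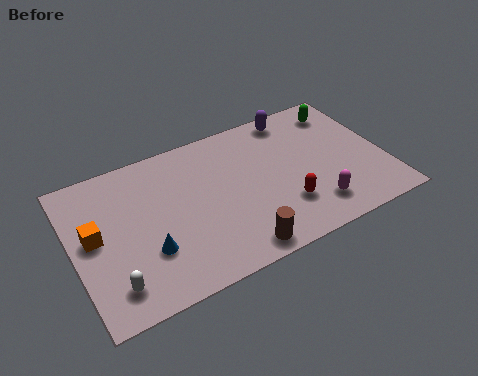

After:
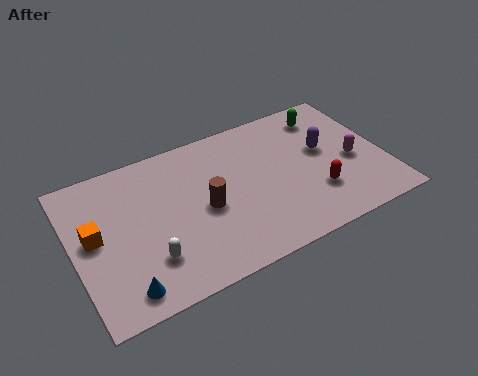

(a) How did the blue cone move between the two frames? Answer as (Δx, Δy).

(-1.2, -1.4)

From the two frames, the blue cone sits at roughly (3.0, 2.5) before and (1.8, 1.1) after.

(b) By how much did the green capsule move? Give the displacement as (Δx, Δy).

(-0.7, 0.0)

The green capsule started near (12.1, 6.4) and ended near (11.4, 6.4).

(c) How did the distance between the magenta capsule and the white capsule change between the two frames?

+0.5

They were about 8.7 units apart before and 9.2 after — 0.5 units further apart.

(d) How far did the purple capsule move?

2.6

The purple capsule moved from about (10.0, 6.9) to (11.0, 4.5), a distance of √(1.0² + 2.4²) ≈ 2.6.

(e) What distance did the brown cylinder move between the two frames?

2.9

The brown cylinder was near (6.6, 0.9) before and (5.6, 3.6) after, so it travelled √(1.0² + 2.7²) ≈ 2.9 units.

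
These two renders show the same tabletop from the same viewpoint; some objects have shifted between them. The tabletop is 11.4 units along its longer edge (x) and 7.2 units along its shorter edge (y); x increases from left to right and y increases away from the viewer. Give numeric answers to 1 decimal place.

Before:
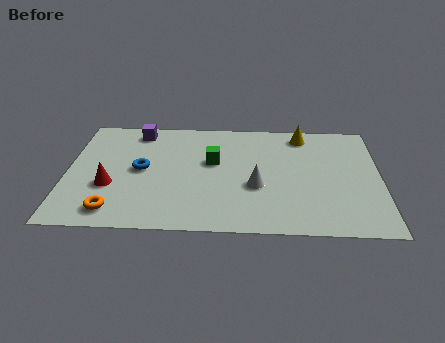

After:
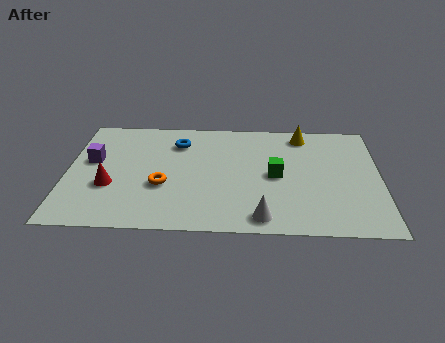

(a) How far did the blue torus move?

2.2

The blue torus moved from about (2.7, 3.7) to (4.0, 5.5), a distance of √(1.3² + 1.8²) ≈ 2.2.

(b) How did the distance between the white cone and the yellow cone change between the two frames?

+1.7

Before: roughly 3.8 units apart; after: 5.5. That's 1.7 units further apart.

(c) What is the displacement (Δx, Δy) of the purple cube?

(-1.6, -2.0)

The purple cube was at about (2.5, 6.2) and moved to about (0.9, 4.2).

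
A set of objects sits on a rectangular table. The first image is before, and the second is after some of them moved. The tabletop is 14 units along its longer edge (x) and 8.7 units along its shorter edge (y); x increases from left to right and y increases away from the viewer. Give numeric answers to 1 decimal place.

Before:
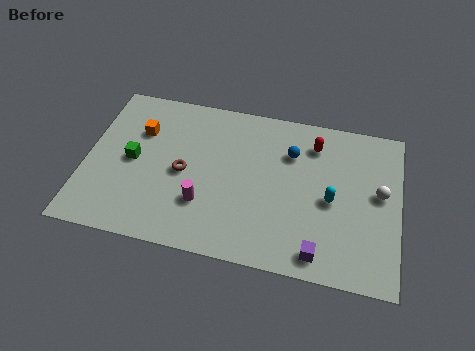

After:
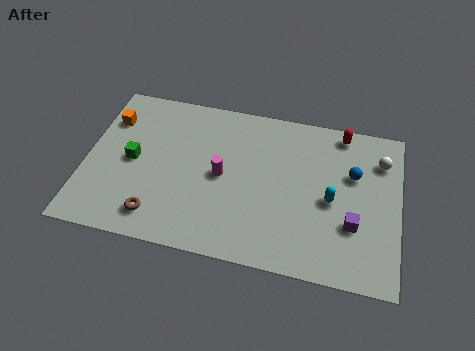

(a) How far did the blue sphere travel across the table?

2.9

The blue sphere was near (9.1, 6.2) before and (11.9, 5.6) after, so it travelled √(2.8² + 0.6²) ≈ 2.9 units.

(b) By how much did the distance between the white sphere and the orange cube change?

+1.3

They were about 10.9 units apart before and 12.2 after — 1.3 units further apart.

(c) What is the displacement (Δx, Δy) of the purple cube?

(1.4, 1.8)

From the two frames, the purple cube sits at roughly (10.6, 1.1) before and (12.0, 2.9) after.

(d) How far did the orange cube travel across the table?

1.5

The orange cube moved from about (2.3, 6.0) to (0.9, 6.4), a distance of √(1.4² + 0.4²) ≈ 1.5.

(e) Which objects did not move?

the green cube and the cyan capsule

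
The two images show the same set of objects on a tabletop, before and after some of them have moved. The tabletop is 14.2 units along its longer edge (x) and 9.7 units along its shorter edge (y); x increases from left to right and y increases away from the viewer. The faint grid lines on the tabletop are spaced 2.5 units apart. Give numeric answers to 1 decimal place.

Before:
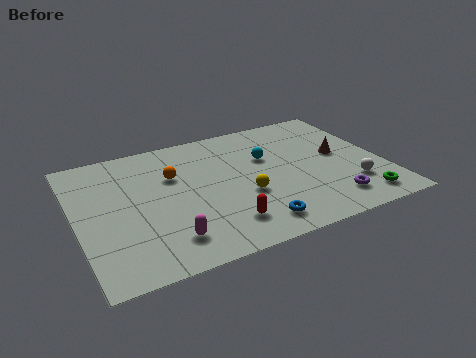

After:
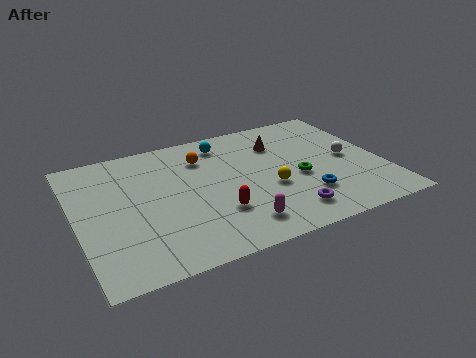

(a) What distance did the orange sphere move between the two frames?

1.7

The orange sphere was near (4.6, 6.4) before and (6.1, 7.3) after, so it travelled √(1.5² + 0.9²) ≈ 1.7 units.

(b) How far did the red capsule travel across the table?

0.9

The red capsule was near (6.4, 2.0) before and (6.2, 2.9) after, so it travelled √(0.2² + 0.9²) ≈ 0.9 units.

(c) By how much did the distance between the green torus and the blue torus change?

-3.5

The distance was about 5.0 in the first image and 1.5 in the second, so they moved 3.5 units closer together.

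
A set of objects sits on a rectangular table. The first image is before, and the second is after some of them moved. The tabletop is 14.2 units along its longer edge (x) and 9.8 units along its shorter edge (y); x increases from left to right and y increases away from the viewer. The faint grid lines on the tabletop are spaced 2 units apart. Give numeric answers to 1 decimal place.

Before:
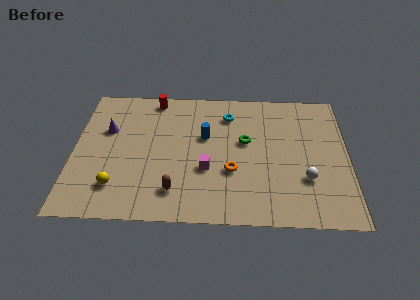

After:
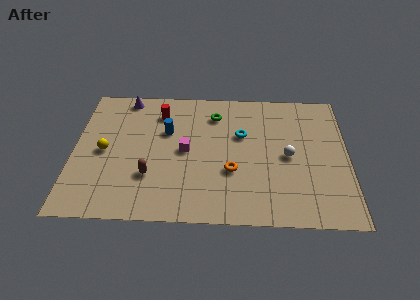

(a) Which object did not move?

the orange torus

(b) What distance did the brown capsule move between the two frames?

1.6

The brown capsule moved from about (5.3, 2.0) to (4.0, 3.0), a distance of √(1.3² + 1.0²) ≈ 1.6.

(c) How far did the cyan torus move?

1.7

The cyan torus moved from about (8.0, 7.7) to (8.7, 6.2), a distance of √(0.7² + 1.5²) ≈ 1.7.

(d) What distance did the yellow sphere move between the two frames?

2.6

The yellow sphere moved from about (2.3, 2.2) to (1.6, 4.7), a distance of √(0.7² + 2.5²) ≈ 2.6.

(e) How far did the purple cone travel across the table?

2.7

The purple cone moved from about (1.7, 6.3) to (2.6, 8.8), a distance of √(0.9² + 2.5²) ≈ 2.7.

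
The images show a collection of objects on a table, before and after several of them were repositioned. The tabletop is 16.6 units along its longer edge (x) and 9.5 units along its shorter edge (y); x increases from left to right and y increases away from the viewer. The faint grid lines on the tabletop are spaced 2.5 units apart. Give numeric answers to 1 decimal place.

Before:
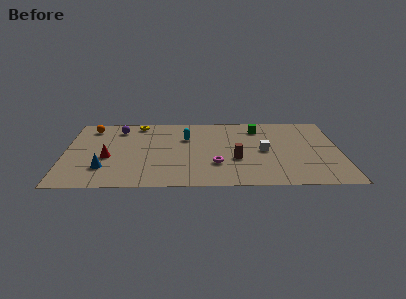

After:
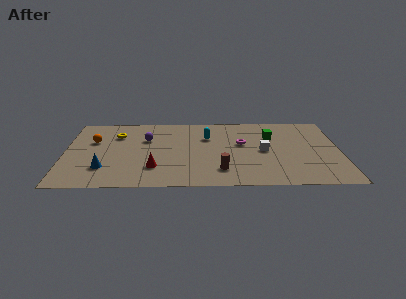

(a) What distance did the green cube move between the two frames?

1.4

From (11.7, 7.6) to (12.5, 6.5), the green cube covered √(0.8² + 1.1²) ≈ 1.4 units.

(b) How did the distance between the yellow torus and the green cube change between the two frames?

+2.1

They were about 7.3 units apart before and 9.4 after — 2.1 units further apart.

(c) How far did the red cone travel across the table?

3.1

The red cone was near (2.6, 3.9) before and (5.4, 2.5) after, so it travelled √(2.8² + 1.4²) ≈ 3.1 units.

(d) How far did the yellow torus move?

2.0

The yellow torus was near (4.4, 8.4) before and (3.1, 6.9) after, so it travelled √(1.3² + 1.5²) ≈ 2.0 units.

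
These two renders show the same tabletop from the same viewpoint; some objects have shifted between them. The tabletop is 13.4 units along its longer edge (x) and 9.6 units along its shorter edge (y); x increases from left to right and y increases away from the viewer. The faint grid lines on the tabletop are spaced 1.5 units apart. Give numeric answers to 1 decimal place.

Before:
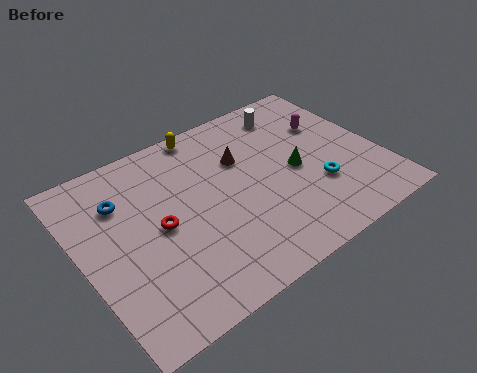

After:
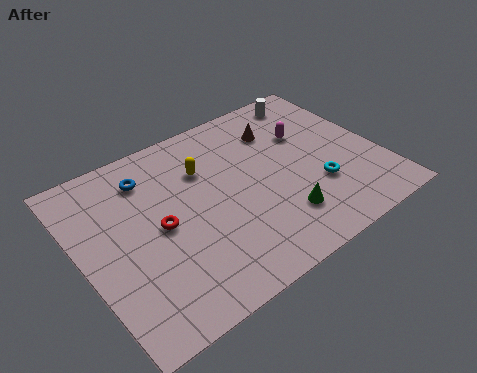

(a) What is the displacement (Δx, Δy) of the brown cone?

(1.9, 0.8)

The brown cone was at about (7.5, 6.4) and moved to about (9.4, 7.2).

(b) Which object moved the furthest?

the green cone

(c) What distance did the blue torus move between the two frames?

1.5

The blue torus was near (2.1, 6.9) before and (3.4, 7.6) after, so it travelled √(1.3² + 0.7²) ≈ 1.5 units.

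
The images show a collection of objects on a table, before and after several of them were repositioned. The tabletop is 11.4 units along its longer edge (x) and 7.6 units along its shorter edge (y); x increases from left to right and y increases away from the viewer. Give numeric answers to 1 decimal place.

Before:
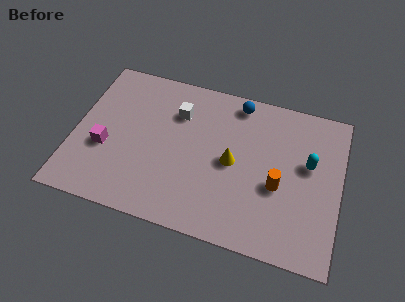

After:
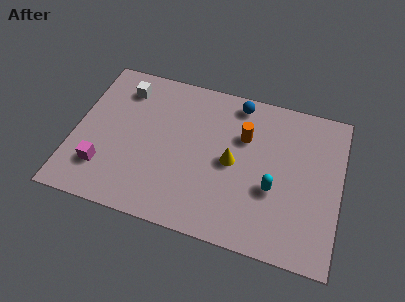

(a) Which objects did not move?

the yellow cone and the blue sphere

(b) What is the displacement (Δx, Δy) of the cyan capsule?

(-1.4, -1.6)

The cyan capsule was at about (10.0, 4.5) and moved to about (8.6, 2.9).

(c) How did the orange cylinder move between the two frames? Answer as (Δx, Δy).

(-1.6, 2.0)

The orange cylinder started near (8.8, 3.1) and ended near (7.2, 5.1).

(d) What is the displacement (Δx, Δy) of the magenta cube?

(0.0, -1.0)

The magenta cube started near (1.4, 2.9) and ended near (1.4, 1.9).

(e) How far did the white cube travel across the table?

2.5

The white cube was near (4.3, 5.5) before and (1.9, 6.1) after, so it travelled √(2.4² + 0.6²) ≈ 2.5 units.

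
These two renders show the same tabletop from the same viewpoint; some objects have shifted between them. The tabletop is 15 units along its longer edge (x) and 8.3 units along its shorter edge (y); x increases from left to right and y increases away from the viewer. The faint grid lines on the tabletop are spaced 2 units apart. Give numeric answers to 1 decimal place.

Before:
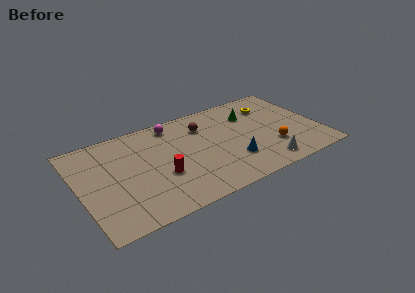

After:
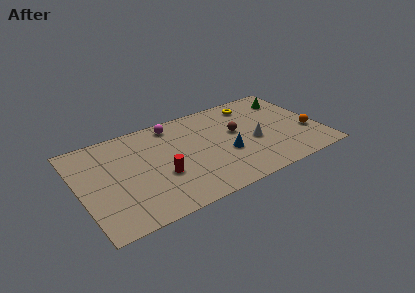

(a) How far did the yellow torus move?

1.3

From (12.4, 6.3) to (11.3, 6.9), the yellow torus covered √(1.1² + 0.6²) ≈ 1.3 units.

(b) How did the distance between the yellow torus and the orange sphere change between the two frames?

+1.1

The distance was about 3.8 in the first image and 4.9 in the second, so they moved 1.1 units further apart.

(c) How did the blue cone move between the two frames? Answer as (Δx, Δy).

(-0.3, 0.8)

The blue cone started near (9.3, 2.4) and ended near (9.0, 3.2).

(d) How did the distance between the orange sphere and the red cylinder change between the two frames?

+2.3

The distance was about 7.0 in the first image and 9.3 in the second, so they moved 2.3 units further apart.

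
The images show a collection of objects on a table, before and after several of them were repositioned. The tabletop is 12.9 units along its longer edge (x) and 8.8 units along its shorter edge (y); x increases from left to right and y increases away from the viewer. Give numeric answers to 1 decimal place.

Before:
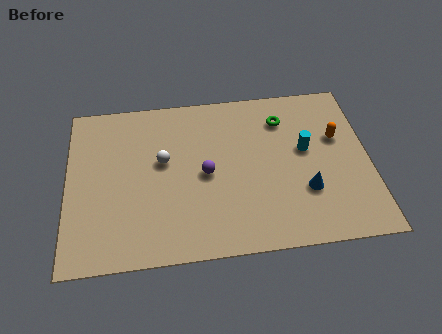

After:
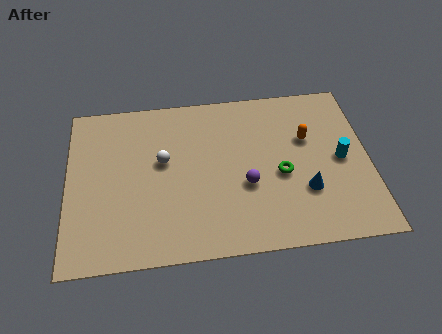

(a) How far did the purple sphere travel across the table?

1.9

The purple sphere moved from about (5.9, 4.2) to (7.6, 3.4), a distance of √(1.7² + 0.8²) ≈ 1.9.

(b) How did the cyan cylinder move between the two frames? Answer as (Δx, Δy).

(1.5, -0.7)

The cyan cylinder was at about (10.2, 5.0) and moved to about (11.7, 4.3).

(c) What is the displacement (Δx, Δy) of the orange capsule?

(-1.3, 0.1)

From the two frames, the orange capsule sits at roughly (11.6, 5.5) before and (10.3, 5.6) after.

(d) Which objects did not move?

the blue cone and the white sphere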